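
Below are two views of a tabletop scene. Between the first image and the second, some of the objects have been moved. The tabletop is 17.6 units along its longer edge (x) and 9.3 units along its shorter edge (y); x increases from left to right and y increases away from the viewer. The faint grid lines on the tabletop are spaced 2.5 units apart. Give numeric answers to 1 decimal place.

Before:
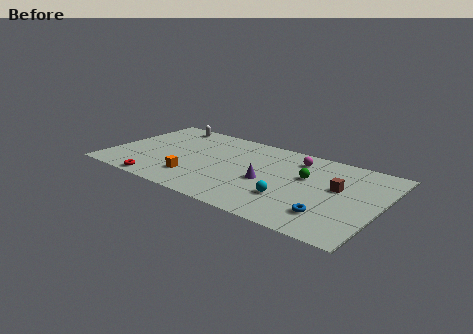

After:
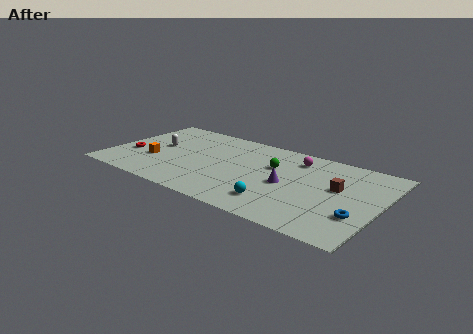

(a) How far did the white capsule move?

3.1

From (2.9, 8.2) to (2.9, 5.1), the white capsule covered √(0.0² + 3.1²) ≈ 3.1 units.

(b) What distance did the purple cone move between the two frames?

1.3

From (10.4, 4.0) to (11.7, 4.3), the purple cone covered √(1.3² + 0.3²) ≈ 1.3 units.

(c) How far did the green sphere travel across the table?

2.2

The green sphere was near (12.7, 5.7) before and (10.5, 6.0) after, so it travelled √(2.2² + 0.3²) ≈ 2.2 units.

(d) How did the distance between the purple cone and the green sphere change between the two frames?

-0.8

Before: roughly 2.9 units apart; after: 2.1. That's 0.8 units closer together.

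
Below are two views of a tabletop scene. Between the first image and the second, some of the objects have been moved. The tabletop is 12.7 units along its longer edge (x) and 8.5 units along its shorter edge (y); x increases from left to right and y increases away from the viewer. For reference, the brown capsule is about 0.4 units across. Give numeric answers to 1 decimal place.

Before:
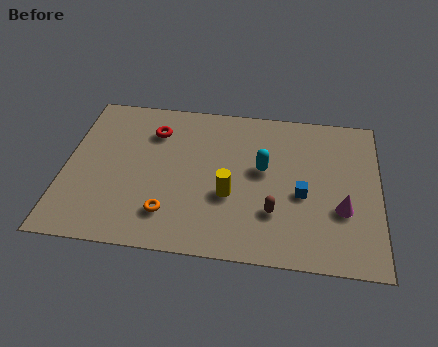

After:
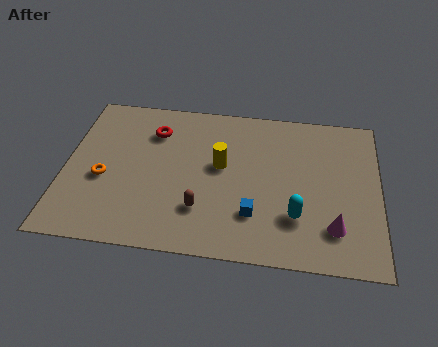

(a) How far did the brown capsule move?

2.9

The brown capsule moved from about (8.5, 2.5) to (5.6, 2.3), a distance of √(2.9² + 0.2²) ≈ 2.9.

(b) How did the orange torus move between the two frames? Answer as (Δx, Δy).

(-2.7, 1.6)

The orange torus was at about (4.3, 1.9) and moved to about (1.6, 3.5).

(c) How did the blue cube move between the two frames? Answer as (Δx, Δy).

(-1.9, -1.3)

The blue cube was at about (9.6, 3.6) and moved to about (7.7, 2.3).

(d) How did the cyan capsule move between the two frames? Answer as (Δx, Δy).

(1.4, -2.4)

The cyan capsule started near (8.0, 4.8) and ended near (9.4, 2.4).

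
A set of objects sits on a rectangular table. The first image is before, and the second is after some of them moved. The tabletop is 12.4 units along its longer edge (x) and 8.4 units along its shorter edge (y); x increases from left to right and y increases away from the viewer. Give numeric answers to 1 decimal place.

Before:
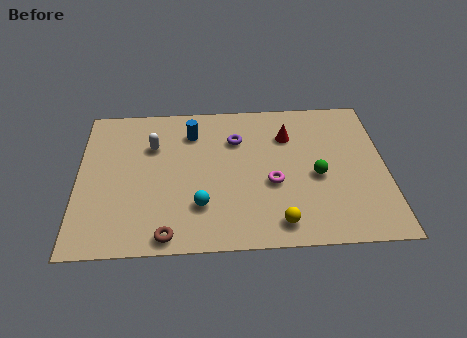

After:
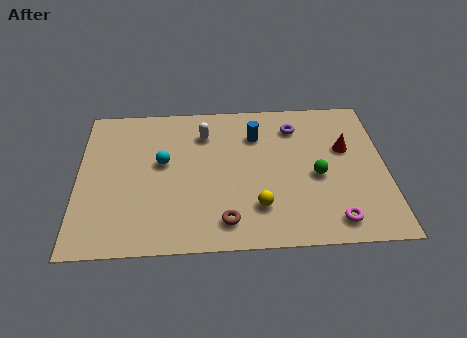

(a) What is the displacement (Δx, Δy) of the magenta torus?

(2.4, -2.2)

The magenta torus was at about (7.8, 3.4) and moved to about (10.2, 1.2).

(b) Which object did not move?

the green sphere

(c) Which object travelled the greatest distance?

the magenta torus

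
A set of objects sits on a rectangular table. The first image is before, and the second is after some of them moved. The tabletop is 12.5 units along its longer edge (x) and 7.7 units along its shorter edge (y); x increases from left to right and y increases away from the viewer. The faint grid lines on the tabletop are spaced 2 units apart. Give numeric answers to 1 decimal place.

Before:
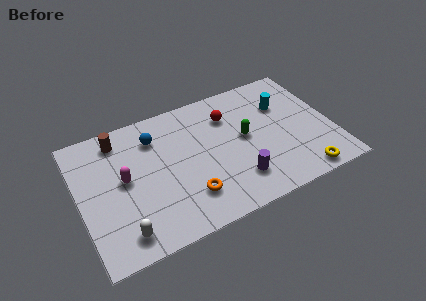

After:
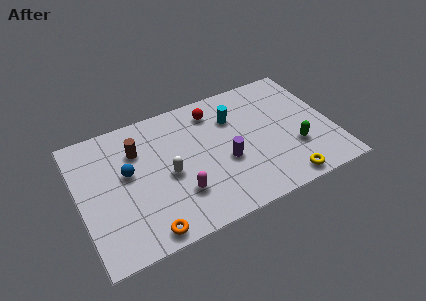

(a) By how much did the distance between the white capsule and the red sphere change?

-3.5

The distance was about 7.3 in the first image and 3.8 in the second, so they moved 3.5 units closer together.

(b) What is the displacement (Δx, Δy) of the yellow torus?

(-0.9, 0.0)

From the two frames, the yellow torus sits at roughly (10.6, 0.8) before and (9.7, 0.8) after.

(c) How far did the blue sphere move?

2.1

From (3.9, 5.9) to (2.4, 4.4), the blue sphere covered √(1.5² + 1.5²) ≈ 2.1 units.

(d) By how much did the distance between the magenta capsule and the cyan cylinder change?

-3.7

The distance was about 8.2 in the first image and 4.5 in the second, so they moved 3.7 units closer together.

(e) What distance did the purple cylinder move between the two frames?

1.4

From (7.5, 1.8) to (7.1, 3.1), the purple cylinder covered √(0.4² + 1.3²) ≈ 1.4 units.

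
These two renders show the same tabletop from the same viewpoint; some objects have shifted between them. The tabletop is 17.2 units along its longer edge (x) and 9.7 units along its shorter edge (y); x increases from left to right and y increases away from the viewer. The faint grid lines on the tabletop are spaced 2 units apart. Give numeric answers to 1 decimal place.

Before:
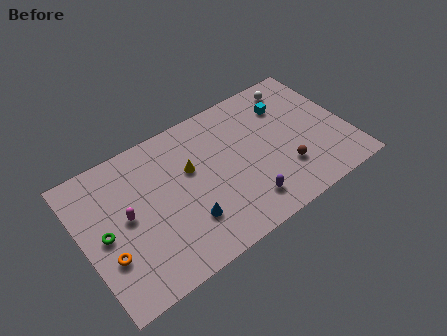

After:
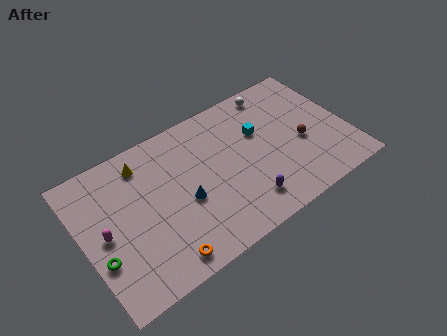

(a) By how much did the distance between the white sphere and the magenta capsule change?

+0.3

Before: roughly 12.2 units apart; after: 12.5. That's 0.3 units further apart.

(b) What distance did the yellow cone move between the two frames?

3.4

The yellow cone moved from about (7.1, 6.0) to (4.3, 8.0), a distance of √(2.8² + 2.0²) ≈ 3.4.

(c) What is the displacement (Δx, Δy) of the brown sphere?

(1.4, 1.3)

The brown sphere started near (12.8, 2.8) and ended near (14.2, 4.1).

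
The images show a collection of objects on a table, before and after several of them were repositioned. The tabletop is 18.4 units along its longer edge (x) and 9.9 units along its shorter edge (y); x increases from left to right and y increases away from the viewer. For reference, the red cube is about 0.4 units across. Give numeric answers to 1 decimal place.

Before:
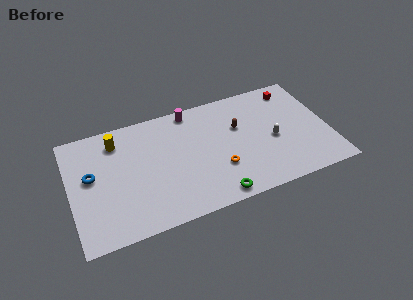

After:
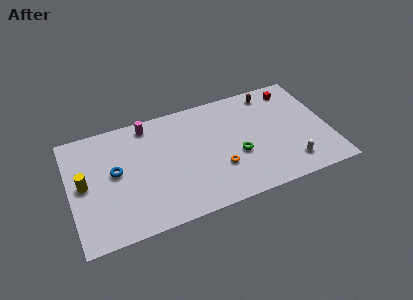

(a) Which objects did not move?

the orange torus and the red cube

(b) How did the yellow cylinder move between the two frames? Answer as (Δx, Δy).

(-2.5, -2.9)

From the two frames, the yellow cylinder sits at roughly (3.5, 8.0) before and (1.0, 5.1) after.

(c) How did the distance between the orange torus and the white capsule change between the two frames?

+1.0

The distance was about 4.2 in the first image and 5.2 in the second, so they moved 1.0 units further apart.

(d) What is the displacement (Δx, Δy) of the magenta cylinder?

(-3.1, -0.2)

The magenta cylinder started near (8.9, 8.9) and ended near (5.8, 8.7).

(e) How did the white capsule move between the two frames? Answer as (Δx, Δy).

(1.0, -2.5)

From the two frames, the white capsule sits at roughly (14.4, 4.4) before and (15.4, 1.9) after.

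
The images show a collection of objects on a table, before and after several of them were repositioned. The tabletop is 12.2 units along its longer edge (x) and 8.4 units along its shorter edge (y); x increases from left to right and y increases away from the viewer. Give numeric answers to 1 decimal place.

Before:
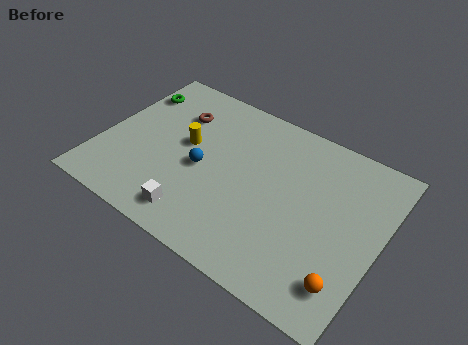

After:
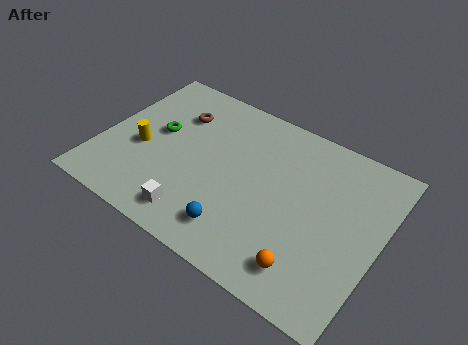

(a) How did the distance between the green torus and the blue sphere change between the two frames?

+0.7

They were about 4.5 units apart before and 5.2 after — 0.7 units further apart.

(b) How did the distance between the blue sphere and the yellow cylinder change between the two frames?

+3.8

Before: roughly 1.3 units apart; after: 5.1. That's 3.8 units further apart.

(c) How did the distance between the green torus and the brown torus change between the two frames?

-0.6

The distance was about 2.1 in the first image and 1.5 in the second, so they moved 0.6 units closer together.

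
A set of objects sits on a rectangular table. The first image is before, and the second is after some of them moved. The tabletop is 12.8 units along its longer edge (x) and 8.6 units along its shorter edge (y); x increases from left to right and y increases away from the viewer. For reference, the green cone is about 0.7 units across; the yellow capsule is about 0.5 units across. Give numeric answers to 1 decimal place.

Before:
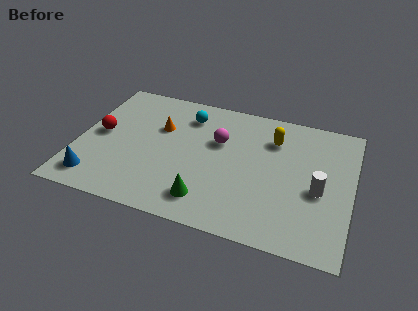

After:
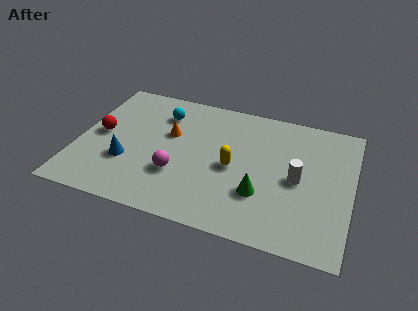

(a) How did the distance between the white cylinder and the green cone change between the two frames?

-3.3

Before: roughly 5.4 units apart; after: 2.1. That's 3.3 units closer together.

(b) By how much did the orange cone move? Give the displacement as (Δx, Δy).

(0.5, -0.3)

The orange cone started near (3.7, 5.6) and ended near (4.2, 5.3).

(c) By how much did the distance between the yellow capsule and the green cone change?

-3.6

They were about 5.5 units apart before and 1.9 after — 3.6 units closer together.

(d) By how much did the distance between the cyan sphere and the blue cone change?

-2.7

The distance was about 6.6 in the first image and 3.9 in the second, so they moved 2.7 units closer together.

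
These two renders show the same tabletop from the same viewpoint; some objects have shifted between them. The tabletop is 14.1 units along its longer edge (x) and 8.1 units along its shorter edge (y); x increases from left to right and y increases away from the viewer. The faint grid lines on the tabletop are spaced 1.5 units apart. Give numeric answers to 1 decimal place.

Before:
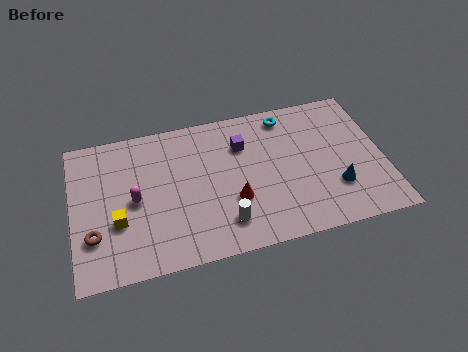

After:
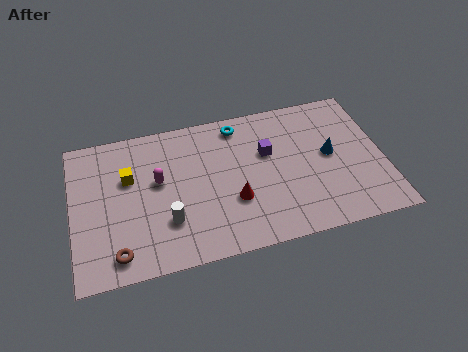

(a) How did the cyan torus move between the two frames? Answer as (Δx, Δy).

(-2.2, 0.0)

The cyan torus started near (9.9, 7.0) and ended near (7.7, 7.0).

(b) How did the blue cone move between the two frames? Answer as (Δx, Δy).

(-0.1, 1.9)

The blue cone started near (11.8, 2.4) and ended near (11.7, 4.3).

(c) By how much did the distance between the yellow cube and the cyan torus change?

-3.5

Before: roughly 8.9 units apart; after: 5.4. That's 3.5 units closer together.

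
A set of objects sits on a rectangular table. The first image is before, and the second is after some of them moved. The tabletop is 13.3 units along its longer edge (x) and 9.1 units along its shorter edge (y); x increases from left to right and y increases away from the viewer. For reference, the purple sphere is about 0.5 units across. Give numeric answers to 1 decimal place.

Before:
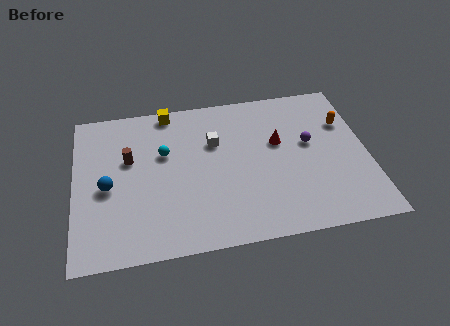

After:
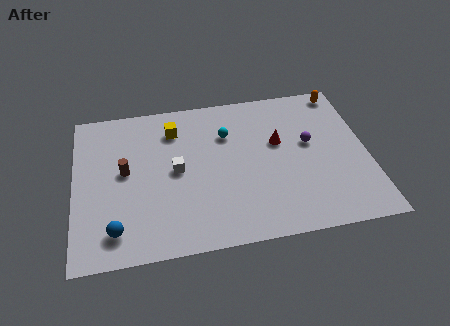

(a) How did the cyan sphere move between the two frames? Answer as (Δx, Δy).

(2.9, 0.7)

From the two frames, the cyan sphere sits at roughly (4.1, 5.7) before and (7.0, 6.4) after.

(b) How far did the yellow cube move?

1.2

The yellow cube moved from about (4.4, 8.3) to (4.6, 7.1), a distance of √(0.2² + 1.2²) ≈ 1.2.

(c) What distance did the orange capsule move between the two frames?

2.0

From (12.4, 6.2) to (12.4, 8.2), the orange capsule covered √(0.0² + 2.0²) ≈ 2.0 units.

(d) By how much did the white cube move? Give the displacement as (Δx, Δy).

(-1.8, -1.4)

The white cube was at about (6.4, 6.0) and moved to about (4.6, 4.6).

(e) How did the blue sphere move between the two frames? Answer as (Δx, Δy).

(0.3, -2.5)

The blue sphere was at about (1.5, 4.1) and moved to about (1.8, 1.6).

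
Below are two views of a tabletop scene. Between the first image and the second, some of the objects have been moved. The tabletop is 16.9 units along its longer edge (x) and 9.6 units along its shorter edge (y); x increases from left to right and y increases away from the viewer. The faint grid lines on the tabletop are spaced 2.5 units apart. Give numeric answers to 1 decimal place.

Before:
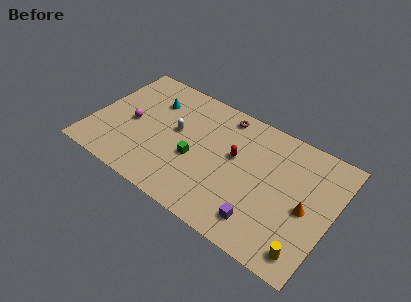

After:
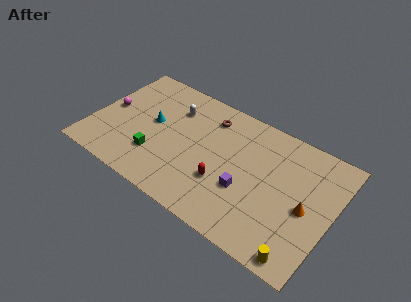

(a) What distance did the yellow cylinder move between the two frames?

0.6

The yellow cylinder was near (15.7, 1.4) before and (15.4, 0.9) after, so it travelled √(0.3² + 0.5²) ≈ 0.6 units.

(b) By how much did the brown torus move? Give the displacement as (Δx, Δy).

(-0.9, -0.7)

From the two frames, the brown torus sits at roughly (8.7, 8.4) before and (7.8, 7.7) after.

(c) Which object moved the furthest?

the green cube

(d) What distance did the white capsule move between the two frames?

1.8

The white capsule moved from about (5.8, 5.4) to (5.3, 7.1), a distance of √(0.5² + 1.7²) ≈ 1.8.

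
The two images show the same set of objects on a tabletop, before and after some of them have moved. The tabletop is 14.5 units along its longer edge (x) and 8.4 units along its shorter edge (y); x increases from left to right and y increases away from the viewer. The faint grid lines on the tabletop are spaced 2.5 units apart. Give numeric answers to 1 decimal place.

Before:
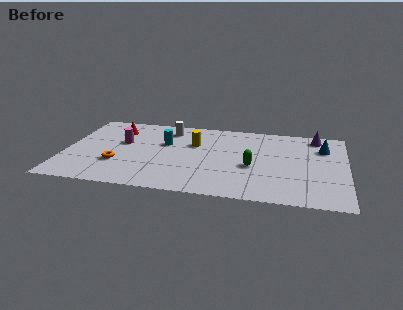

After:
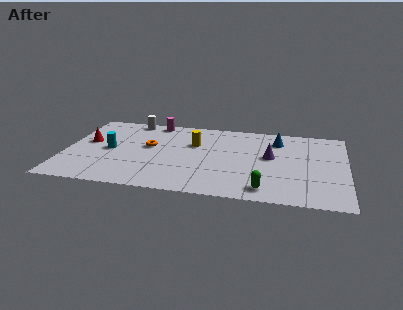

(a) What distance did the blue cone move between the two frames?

2.5

The blue cone moved from about (13.3, 6.1) to (10.9, 6.6), a distance of √(2.4² + 0.5²) ≈ 2.5.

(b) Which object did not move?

the yellow cylinder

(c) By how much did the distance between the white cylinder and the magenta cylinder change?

-1.8

The distance was about 3.0 in the first image and 1.2 in the second, so they moved 1.8 units closer together.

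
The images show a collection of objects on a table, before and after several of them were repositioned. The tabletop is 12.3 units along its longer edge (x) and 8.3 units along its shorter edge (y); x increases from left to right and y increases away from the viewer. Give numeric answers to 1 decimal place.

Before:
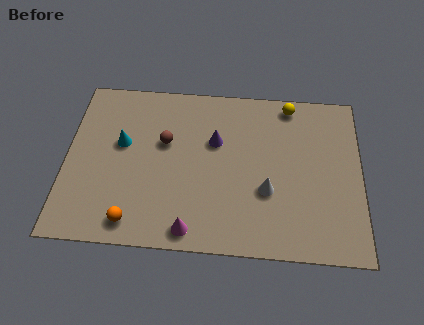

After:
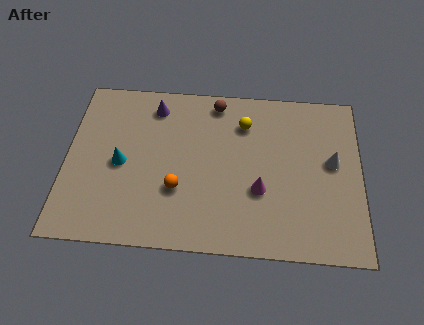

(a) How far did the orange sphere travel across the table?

2.5

The orange sphere was near (2.9, 1.1) before and (4.7, 2.8) after, so it travelled √(1.8² + 1.7²) ≈ 2.5 units.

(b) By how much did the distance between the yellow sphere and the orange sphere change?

-4.6

They were about 9.0 units apart before and 4.4 after — 4.6 units closer together.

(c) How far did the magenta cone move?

3.5

The magenta cone moved from about (5.3, 0.9) to (8.1, 3.0), a distance of √(2.8² + 2.1²) ≈ 3.5.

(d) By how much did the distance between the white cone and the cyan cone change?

+2.4

The distance was about 6.4 in the first image and 8.8 in the second, so they moved 2.4 units further apart.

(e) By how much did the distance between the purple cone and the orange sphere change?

-1.1

The distance was about 5.3 in the first image and 4.2 in the second, so they moved 1.1 units closer together.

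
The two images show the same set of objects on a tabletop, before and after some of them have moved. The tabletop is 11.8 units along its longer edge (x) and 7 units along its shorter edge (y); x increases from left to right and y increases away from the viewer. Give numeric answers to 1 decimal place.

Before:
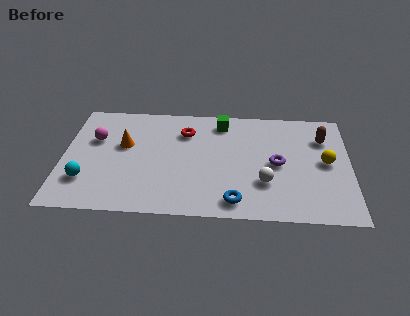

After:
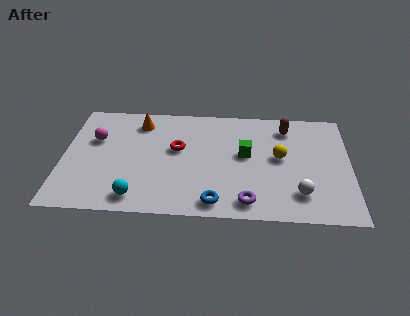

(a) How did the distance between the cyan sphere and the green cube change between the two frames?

-1.5

The distance was about 6.8 in the first image and 5.3 in the second, so they moved 1.5 units closer together.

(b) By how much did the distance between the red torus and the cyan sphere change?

-1.7

Before: roughly 5.2 units apart; after: 3.5. That's 1.7 units closer together.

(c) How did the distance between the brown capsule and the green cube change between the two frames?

-1.8

The distance was about 4.3 in the first image and 2.5 in the second, so they moved 1.8 units closer together.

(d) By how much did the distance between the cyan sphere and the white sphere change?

-0.7

The distance was about 7.3 in the first image and 6.6 in the second, so they moved 0.7 units closer together.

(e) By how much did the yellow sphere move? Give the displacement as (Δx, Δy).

(-1.9, 0.2)

The yellow sphere was at about (10.8, 3.6) and moved to about (8.9, 3.8).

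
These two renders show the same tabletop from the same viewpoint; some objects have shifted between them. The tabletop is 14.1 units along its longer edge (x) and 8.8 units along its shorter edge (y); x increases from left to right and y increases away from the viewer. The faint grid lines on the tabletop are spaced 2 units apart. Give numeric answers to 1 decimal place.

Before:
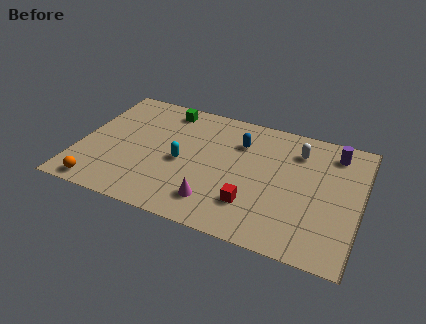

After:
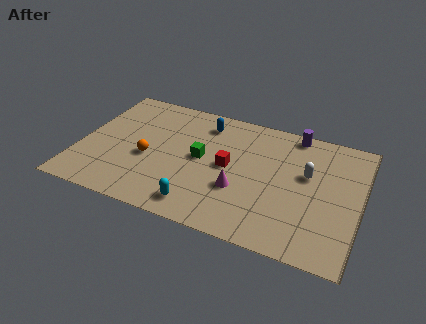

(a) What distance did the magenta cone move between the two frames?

1.7

From (7.1, 1.8) to (8.2, 3.1), the magenta cone covered √(1.1² + 1.3²) ≈ 1.7 units.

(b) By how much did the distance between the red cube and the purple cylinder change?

-1.6

They were about 6.2 units apart before and 4.6 after — 1.6 units closer together.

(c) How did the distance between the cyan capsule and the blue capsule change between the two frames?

+2.3

Before: roughly 3.6 units apart; after: 5.9. That's 2.3 units further apart.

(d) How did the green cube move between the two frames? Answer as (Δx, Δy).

(2.1, -3.0)

The green cube was at about (4.0, 7.6) and moved to about (6.1, 4.6).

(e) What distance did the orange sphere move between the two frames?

3.5

The orange sphere was near (1.4, 0.9) before and (3.5, 3.7) after, so it travelled √(2.1² + 2.8²) ≈ 3.5 units.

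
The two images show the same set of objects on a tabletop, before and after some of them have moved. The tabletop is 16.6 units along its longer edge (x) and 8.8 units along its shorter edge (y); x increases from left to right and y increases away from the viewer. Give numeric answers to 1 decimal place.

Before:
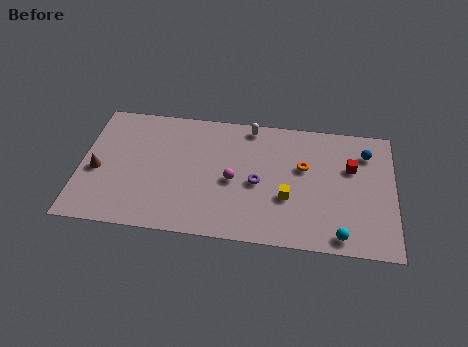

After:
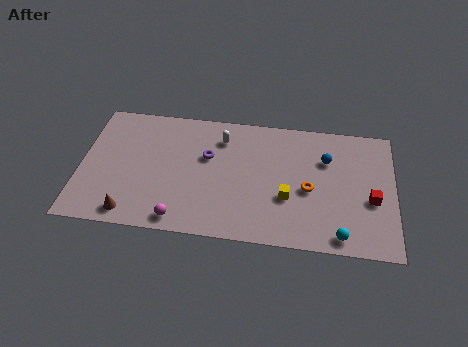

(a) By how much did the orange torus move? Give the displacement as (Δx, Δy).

(0.3, -1.5)

From the two frames, the orange torus sits at roughly (11.8, 5.4) before and (12.1, 3.9) after.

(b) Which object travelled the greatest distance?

the magenta sphere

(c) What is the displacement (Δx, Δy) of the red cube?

(1.1, -2.1)

The red cube was at about (14.3, 5.7) and moved to about (15.4, 3.6).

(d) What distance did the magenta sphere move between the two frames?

4.0

The magenta sphere moved from about (8.1, 4.0) to (5.4, 1.0), a distance of √(2.7² + 3.0²) ≈ 4.0.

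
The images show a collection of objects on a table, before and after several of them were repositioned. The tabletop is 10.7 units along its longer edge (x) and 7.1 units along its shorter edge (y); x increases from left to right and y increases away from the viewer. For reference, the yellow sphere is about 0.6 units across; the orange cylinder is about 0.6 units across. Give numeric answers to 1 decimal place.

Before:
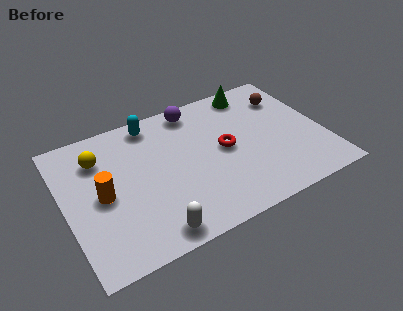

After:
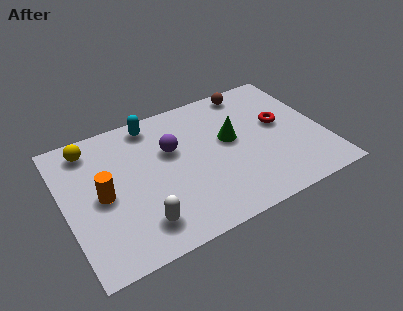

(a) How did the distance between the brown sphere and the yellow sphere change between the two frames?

-1.1

They were about 7.9 units apart before and 6.8 after — 1.1 units closer together.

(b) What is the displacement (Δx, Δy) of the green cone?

(-1.3, -2.2)

From the two frames, the green cone sits at roughly (8.2, 6.2) before and (6.9, 4.0) after.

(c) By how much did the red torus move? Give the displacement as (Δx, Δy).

(2.4, 0.4)

The red torus was at about (6.6, 3.6) and moved to about (9.0, 4.0).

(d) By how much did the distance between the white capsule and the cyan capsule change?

-0.5

The distance was about 5.4 in the first image and 4.9 in the second, so they moved 0.5 units closer together.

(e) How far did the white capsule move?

0.7

The white capsule was near (3.2, 0.8) before and (2.8, 1.4) after, so it travelled √(0.4² + 0.6²) ≈ 0.7 units.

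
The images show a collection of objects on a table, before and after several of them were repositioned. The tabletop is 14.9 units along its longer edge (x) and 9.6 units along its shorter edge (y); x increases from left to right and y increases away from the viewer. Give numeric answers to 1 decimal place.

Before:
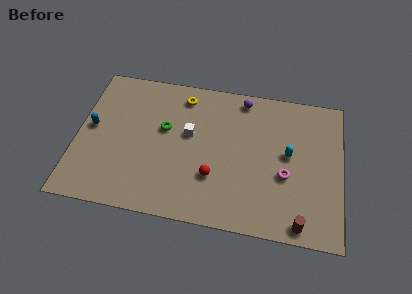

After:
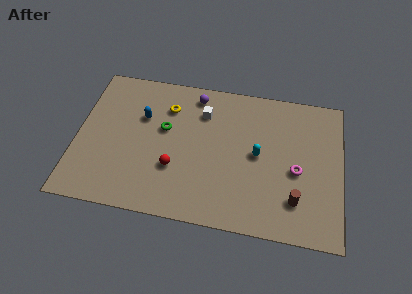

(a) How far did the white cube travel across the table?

1.7

From (6.3, 5.6) to (7.0, 7.2), the white cube covered √(0.7² + 1.6²) ≈ 1.7 units.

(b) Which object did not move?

the green torus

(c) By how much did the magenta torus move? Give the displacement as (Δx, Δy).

(0.6, 0.4)

From the two frames, the magenta torus sits at roughly (11.8, 3.8) before and (12.4, 4.2) after.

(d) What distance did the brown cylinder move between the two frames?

1.4

From (12.7, 0.9) to (12.4, 2.3), the brown cylinder covered √(0.3² + 1.4²) ≈ 1.4 units.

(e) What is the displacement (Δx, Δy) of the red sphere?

(-2.2, 0.2)

From the two frames, the red sphere sits at roughly (7.8, 3.0) before and (5.6, 3.2) after.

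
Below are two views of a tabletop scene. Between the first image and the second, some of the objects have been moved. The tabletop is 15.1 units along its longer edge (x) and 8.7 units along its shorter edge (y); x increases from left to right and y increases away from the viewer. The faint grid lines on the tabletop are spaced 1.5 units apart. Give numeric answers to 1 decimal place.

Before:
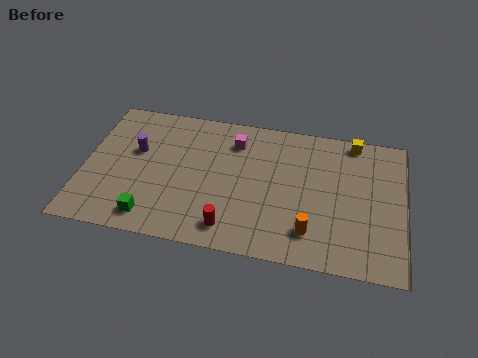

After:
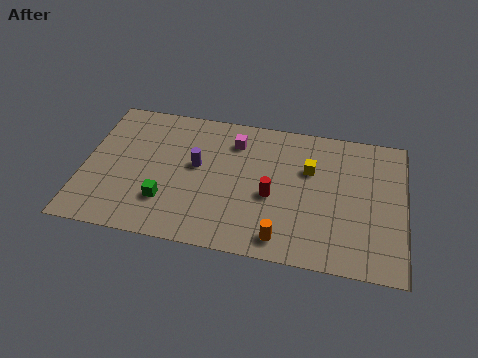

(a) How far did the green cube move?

1.3

From (3.4, 1.3) to (4.0, 2.4), the green cube covered √(0.6² + 1.1²) ≈ 1.3 units.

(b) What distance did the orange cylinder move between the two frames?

1.5

From (10.8, 1.9) to (9.5, 1.2), the orange cylinder covered √(1.3² + 0.7²) ≈ 1.5 units.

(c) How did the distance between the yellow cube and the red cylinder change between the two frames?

-5.9

They were about 8.5 units apart before and 2.6 after — 5.9 units closer together.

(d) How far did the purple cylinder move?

2.9

The purple cylinder was near (2.4, 5.3) before and (5.3, 4.9) after, so it travelled √(2.9² + 0.4²) ≈ 2.9 units.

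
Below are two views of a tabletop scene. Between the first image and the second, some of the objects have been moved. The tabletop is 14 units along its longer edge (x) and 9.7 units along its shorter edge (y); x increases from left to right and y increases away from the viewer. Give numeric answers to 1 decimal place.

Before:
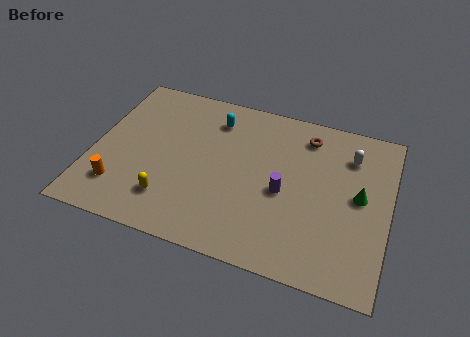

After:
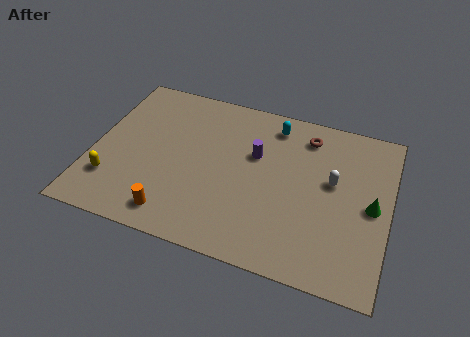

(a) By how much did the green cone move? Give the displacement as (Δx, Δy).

(0.6, -0.4)

The green cone was at about (12.6, 5.1) and moved to about (13.2, 4.7).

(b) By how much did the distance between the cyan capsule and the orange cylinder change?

+1.1

The distance was about 6.8 in the first image and 7.9 in the second, so they moved 1.1 units further apart.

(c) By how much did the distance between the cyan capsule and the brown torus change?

-2.8

The distance was about 4.4 in the first image and 1.6 in the second, so they moved 2.8 units closer together.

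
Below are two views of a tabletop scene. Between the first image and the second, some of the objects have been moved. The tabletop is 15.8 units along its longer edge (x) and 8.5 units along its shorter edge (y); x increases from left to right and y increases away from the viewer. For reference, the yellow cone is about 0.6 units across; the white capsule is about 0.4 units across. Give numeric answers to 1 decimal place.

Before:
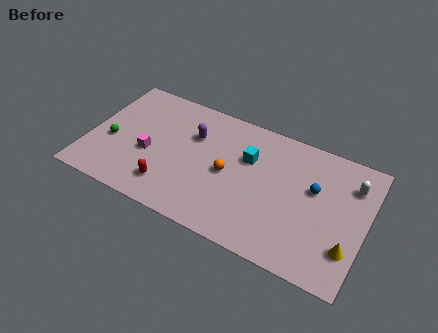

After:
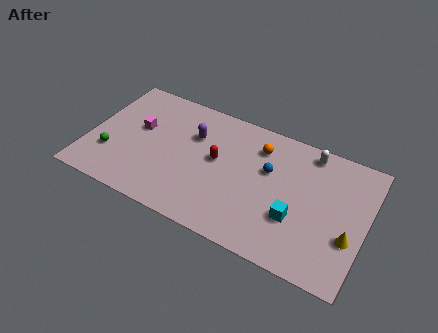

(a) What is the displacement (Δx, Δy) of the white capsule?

(-2.5, 1.1)

The white capsule started near (14.8, 6.4) and ended near (12.3, 7.5).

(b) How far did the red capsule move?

3.8

From (4.9, 1.8) to (7.3, 4.7), the red capsule covered √(2.4² + 2.9²) ≈ 3.8 units.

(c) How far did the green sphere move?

0.9

The green sphere was near (1.3, 3.5) before and (1.4, 2.6) after, so it travelled √(0.1² + 0.9²) ≈ 0.9 units.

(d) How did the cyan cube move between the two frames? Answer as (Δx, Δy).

(3.0, -2.7)

The cyan cube was at about (9.0, 5.6) and moved to about (12.0, 2.9).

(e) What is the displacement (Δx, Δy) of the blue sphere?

(-2.6, 0.1)

From the two frames, the blue sphere sits at roughly (12.8, 5.2) before and (10.2, 5.3) after.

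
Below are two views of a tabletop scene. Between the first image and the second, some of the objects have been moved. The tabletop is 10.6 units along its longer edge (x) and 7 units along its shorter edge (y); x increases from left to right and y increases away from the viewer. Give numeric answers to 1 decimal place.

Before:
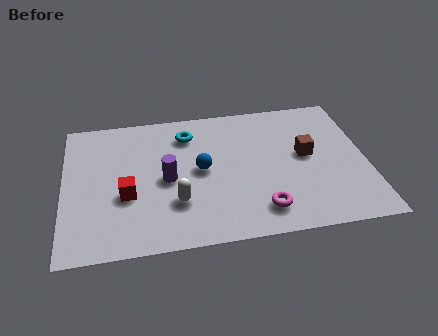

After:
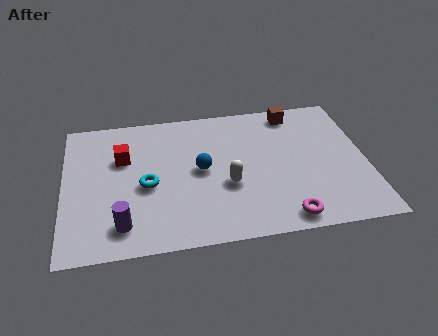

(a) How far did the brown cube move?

2.3

The brown cube moved from about (8.5, 3.8) to (8.2, 6.1), a distance of √(0.3² + 2.3²) ≈ 2.3.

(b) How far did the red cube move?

1.9

From (2.2, 2.7) to (2.1, 4.6), the red cube covered √(0.1² + 1.9²) ≈ 1.9 units.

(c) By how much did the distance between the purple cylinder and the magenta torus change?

+1.8

Before: roughly 3.8 units apart; after: 5.6. That's 1.8 units further apart.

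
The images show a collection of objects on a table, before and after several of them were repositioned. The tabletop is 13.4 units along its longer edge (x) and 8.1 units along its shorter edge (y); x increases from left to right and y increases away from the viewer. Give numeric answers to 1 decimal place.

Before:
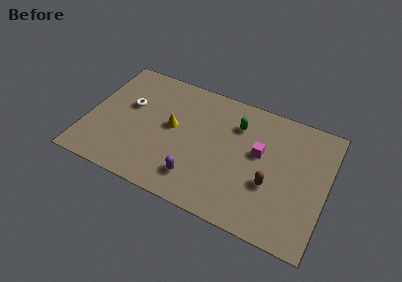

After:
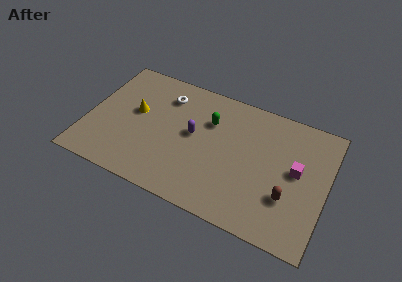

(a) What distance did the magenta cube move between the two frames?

2.1

From (9.6, 4.7) to (11.7, 4.4), the magenta cube covered √(2.1² + 0.3²) ≈ 2.1 units.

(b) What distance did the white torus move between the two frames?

2.4

From (2.2, 4.9) to (4.1, 6.3), the white torus covered √(1.9² + 1.4²) ≈ 2.4 units.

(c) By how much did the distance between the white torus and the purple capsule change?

-2.7

The distance was about 5.3 in the first image and 2.6 in the second, so they moved 2.7 units closer together.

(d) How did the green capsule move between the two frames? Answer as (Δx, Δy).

(-1.5, -0.4)

From the two frames, the green capsule sits at roughly (8.2, 6.0) before and (6.7, 5.6) after.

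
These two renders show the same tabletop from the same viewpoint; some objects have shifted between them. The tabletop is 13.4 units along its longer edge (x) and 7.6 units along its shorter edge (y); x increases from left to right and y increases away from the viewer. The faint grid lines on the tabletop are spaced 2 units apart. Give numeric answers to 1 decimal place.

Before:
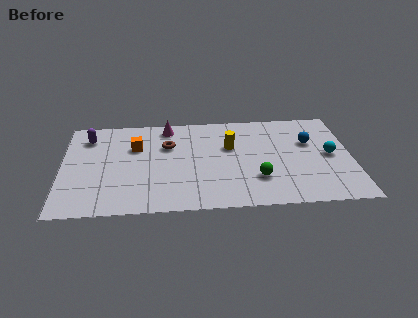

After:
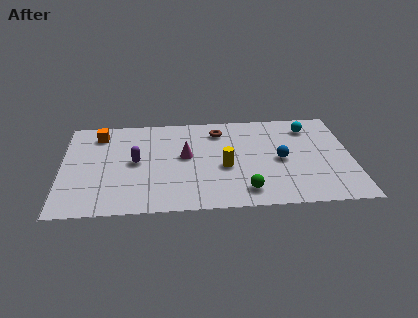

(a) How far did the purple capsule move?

3.0

The purple capsule was near (1.2, 6.0) before and (3.4, 3.9) after, so it travelled √(2.2² + 2.1²) ≈ 3.0 units.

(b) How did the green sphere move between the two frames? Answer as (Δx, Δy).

(-0.6, -0.9)

The green sphere was at about (9.0, 2.2) and moved to about (8.4, 1.3).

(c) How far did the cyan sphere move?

2.5

The cyan sphere was near (12.4, 3.8) before and (11.5, 6.1) after, so it travelled √(0.9² + 2.3²) ≈ 2.5 units.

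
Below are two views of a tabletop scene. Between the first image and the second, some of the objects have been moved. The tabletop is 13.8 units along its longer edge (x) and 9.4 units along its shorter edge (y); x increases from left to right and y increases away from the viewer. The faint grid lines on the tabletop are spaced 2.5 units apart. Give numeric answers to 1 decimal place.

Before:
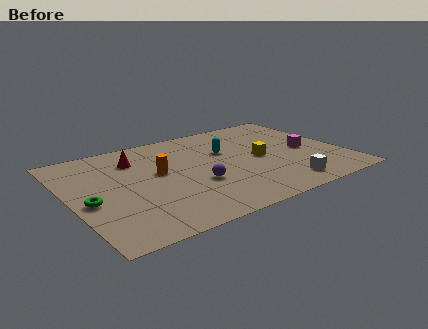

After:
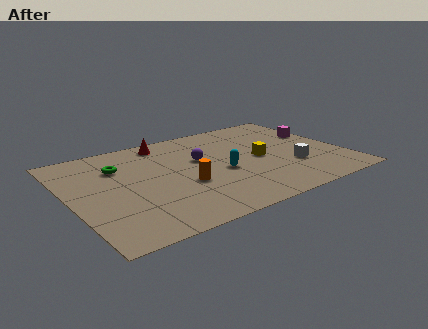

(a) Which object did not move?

the yellow cube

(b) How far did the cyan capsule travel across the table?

2.1

The cyan capsule moved from about (8.1, 6.0) to (7.5, 4.0), a distance of √(0.6² + 2.0²) ≈ 2.1.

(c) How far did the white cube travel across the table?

1.8

The white cube was near (10.2, 1.4) before and (11.0, 3.0) after, so it travelled √(0.8² + 1.6²) ≈ 1.8 units.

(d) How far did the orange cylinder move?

2.0

The orange cylinder was near (4.5, 5.3) before and (5.5, 3.6) after, so it travelled √(1.0² + 1.7²) ≈ 2.0 units.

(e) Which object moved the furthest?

the green torus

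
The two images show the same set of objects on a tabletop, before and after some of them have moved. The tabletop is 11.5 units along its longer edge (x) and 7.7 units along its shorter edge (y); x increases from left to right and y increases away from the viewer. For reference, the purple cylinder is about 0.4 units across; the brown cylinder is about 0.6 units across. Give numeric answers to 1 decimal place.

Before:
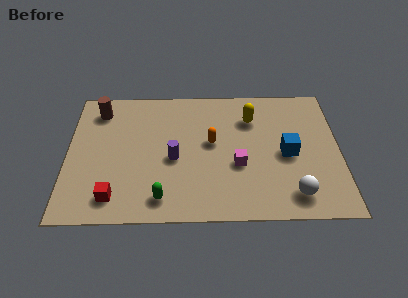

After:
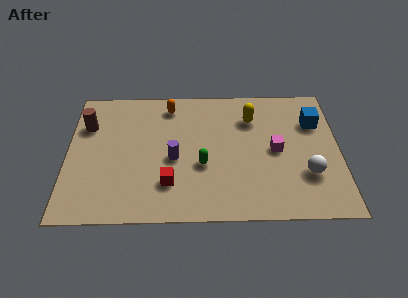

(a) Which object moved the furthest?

the orange capsule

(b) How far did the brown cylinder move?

1.0

From (1.3, 6.3) to (0.8, 5.4), the brown cylinder covered √(0.5² + 0.9²) ≈ 1.0 units.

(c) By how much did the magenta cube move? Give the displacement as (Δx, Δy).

(1.6, 0.8)

The magenta cube started near (7.2, 3.0) and ended near (8.8, 3.8).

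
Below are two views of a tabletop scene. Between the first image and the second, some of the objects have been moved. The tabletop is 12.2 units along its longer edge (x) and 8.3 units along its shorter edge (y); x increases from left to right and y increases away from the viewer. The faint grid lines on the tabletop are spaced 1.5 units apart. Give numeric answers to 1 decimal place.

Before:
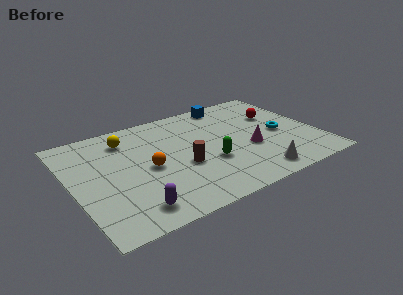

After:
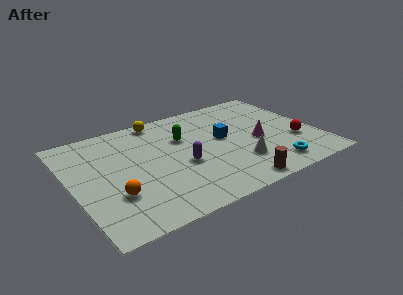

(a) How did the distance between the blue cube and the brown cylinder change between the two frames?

-1.3

The distance was about 5.1 in the first image and 3.8 in the second, so they moved 1.3 units closer together.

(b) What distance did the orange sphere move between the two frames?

2.3

From (3.7, 3.9) to (1.8, 2.6), the orange sphere covered √(1.9² + 1.3²) ≈ 2.3 units.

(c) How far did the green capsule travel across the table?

2.7

The green capsule moved from about (6.6, 3.0) to (5.7, 5.5), a distance of √(0.9² + 2.5²) ≈ 2.7.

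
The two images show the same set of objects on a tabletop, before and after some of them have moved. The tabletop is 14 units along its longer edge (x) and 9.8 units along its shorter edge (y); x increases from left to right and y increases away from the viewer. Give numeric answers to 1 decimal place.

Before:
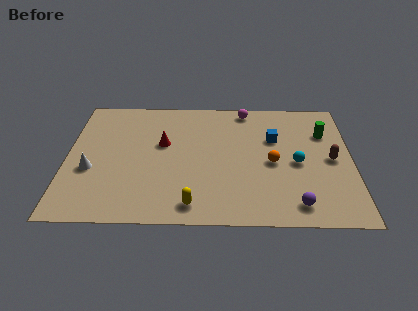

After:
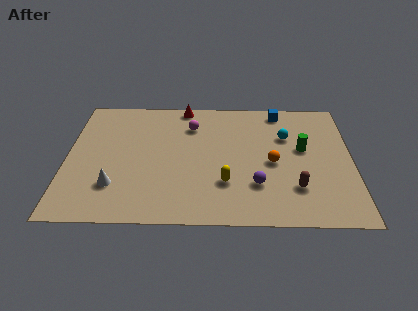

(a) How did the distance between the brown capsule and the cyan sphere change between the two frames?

+2.3

The distance was about 1.7 in the first image and 4.0 in the second, so they moved 2.3 units further apart.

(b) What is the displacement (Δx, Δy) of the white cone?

(1.2, -1.2)

From the two frames, the white cone sits at roughly (1.2, 3.8) before and (2.4, 2.6) after.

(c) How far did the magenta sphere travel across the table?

3.0

The magenta sphere was near (8.8, 8.8) before and (6.1, 7.4) after, so it travelled √(2.7² + 1.4²) ≈ 3.0 units.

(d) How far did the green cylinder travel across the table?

1.7

The green cylinder moved from about (12.7, 6.9) to (11.6, 5.6), a distance of √(1.1² + 1.3²) ≈ 1.7.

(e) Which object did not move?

the orange sphere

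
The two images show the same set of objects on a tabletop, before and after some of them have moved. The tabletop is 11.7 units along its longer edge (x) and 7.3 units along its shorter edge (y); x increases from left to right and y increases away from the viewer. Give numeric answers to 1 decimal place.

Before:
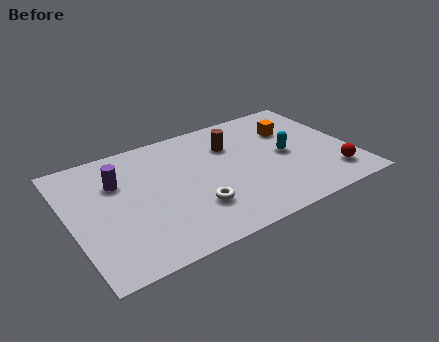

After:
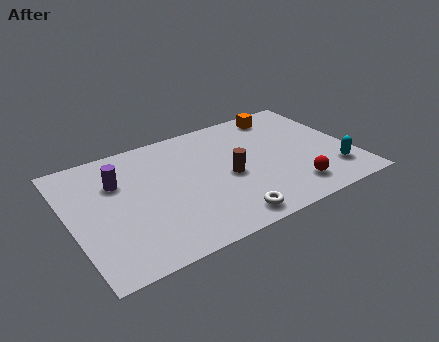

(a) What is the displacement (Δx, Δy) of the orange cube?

(-0.2, 1.2)

The orange cube started near (9.5, 5.1) and ended near (9.3, 6.3).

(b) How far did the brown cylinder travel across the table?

1.9

The brown cylinder was near (6.9, 5.2) before and (6.5, 3.3) after, so it travelled √(0.4² + 1.9²) ≈ 1.9 units.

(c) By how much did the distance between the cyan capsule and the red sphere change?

-0.8

They were about 2.6 units apart before and 1.8 after — 0.8 units closer together.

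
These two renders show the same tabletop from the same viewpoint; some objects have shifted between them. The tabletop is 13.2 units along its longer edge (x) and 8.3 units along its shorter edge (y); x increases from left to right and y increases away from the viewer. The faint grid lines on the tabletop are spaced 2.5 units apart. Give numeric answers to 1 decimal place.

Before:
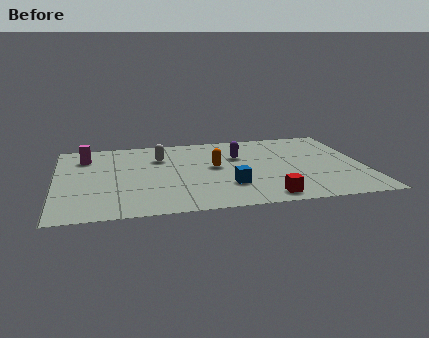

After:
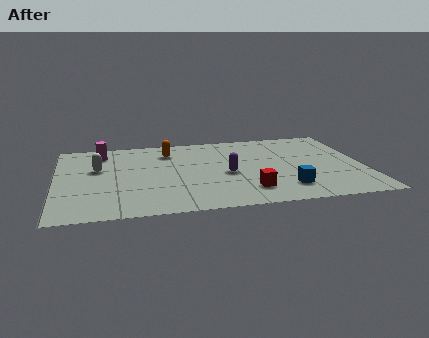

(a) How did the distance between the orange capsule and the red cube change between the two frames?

+1.7

The distance was about 4.0 in the first image and 5.7 in the second, so they moved 1.7 units further apart.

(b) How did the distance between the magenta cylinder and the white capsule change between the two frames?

-1.5

They were about 3.2 units apart before and 1.7 after — 1.5 units closer together.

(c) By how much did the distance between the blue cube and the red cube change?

-0.5

They were about 2.1 units apart before and 1.6 after — 0.5 units closer together.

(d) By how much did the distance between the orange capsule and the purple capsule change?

+2.2

They were about 1.5 units apart before and 3.7 after — 2.2 units further apart.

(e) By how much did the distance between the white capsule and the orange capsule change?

+0.7

The distance was about 2.7 in the first image and 3.4 in the second, so they moved 0.7 units further apart.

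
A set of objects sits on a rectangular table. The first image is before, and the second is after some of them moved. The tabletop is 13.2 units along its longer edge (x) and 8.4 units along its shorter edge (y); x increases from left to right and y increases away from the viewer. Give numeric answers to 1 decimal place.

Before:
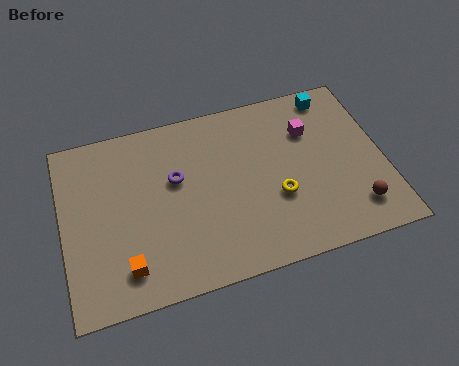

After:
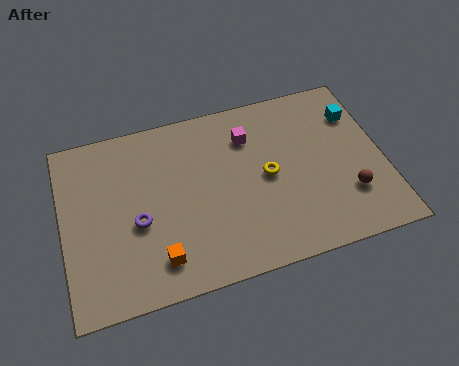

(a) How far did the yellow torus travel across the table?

1.1

The yellow torus was near (8.7, 3.1) before and (8.4, 4.2) after, so it travelled √(0.3² + 1.1²) ≈ 1.1 units.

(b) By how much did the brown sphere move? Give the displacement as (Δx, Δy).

(-0.2, 0.7)

The brown sphere was at about (11.8, 1.7) and moved to about (11.6, 2.4).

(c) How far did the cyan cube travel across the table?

1.5

The cyan cube was near (11.4, 7.4) before and (12.3, 6.2) after, so it travelled √(0.9² + 1.2²) ≈ 1.5 units.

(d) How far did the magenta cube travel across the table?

2.5

The magenta cube moved from about (10.3, 5.9) to (7.8, 6.3), a distance of √(2.5² + 0.4²) ≈ 2.5.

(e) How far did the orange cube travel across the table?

1.3

The orange cube moved from about (2.4, 1.6) to (3.7, 1.6), a distance of √(1.3² + 0.0²) ≈ 1.3.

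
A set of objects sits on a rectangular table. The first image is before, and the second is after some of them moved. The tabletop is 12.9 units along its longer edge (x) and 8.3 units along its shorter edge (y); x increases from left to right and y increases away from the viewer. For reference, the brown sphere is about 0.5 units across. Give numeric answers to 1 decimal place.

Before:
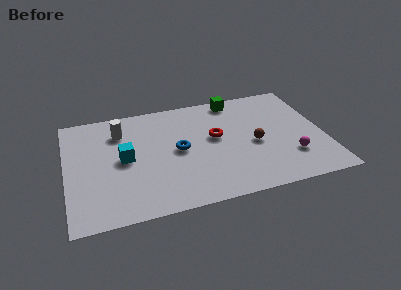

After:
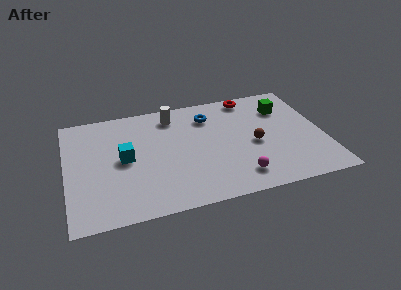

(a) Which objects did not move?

the brown sphere and the cyan cube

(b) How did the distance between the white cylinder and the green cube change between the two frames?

-0.3

The distance was about 6.0 in the first image and 5.7 in the second, so they moved 0.3 units closer together.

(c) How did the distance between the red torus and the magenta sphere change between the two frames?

+1.7

Before: roughly 4.3 units apart; after: 6.0. That's 1.7 units further apart.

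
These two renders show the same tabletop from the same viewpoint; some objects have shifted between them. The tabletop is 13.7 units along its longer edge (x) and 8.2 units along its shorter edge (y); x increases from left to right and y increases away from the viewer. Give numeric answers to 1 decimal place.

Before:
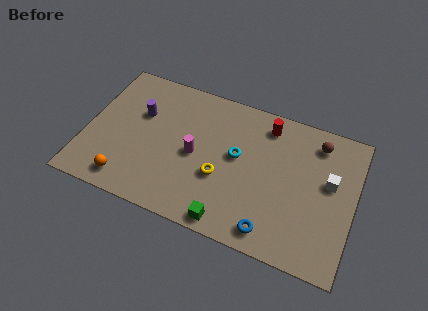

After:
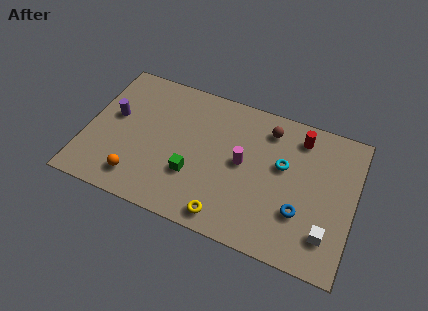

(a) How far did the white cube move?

2.9

The white cube was near (12.4, 4.8) before and (12.5, 1.9) after, so it travelled √(0.1² + 2.9²) ≈ 2.9 units.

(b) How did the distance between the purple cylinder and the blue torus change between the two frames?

+1.7

They were about 8.3 units apart before and 10.0 after — 1.7 units further apart.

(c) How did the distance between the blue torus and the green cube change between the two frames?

+3.4

Before: roughly 2.1 units apart; after: 5.5. That's 3.4 units further apart.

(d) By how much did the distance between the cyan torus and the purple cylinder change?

+3.6

Before: roughly 5.1 units apart; after: 8.7. That's 3.6 units further apart.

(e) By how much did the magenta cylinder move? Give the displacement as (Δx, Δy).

(2.4, 0.4)

The magenta cylinder started near (5.6, 3.9) and ended near (8.0, 4.3).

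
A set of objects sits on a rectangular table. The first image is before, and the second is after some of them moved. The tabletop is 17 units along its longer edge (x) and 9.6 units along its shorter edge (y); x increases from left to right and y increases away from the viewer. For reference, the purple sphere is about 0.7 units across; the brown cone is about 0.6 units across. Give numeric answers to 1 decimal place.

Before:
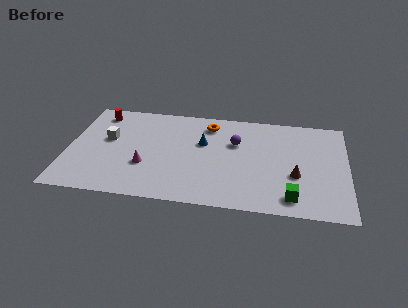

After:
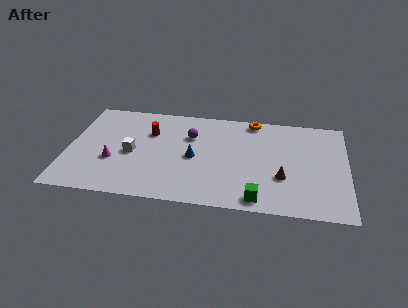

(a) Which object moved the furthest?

the red cylinder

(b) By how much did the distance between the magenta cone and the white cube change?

-1.9

The distance was about 3.3 in the first image and 1.4 in the second, so they moved 1.9 units closer together.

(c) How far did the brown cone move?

0.9

The brown cone was near (13.9, 3.6) before and (13.1, 3.3) after, so it travelled √(0.8² + 0.3²) ≈ 0.9 units.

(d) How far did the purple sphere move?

2.8

The purple sphere was near (10.2, 6.3) before and (7.4, 6.6) after, so it travelled √(2.8² + 0.3²) ≈ 2.8 units.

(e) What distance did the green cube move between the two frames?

2.0

From (13.7, 1.5) to (11.7, 1.1), the green cube covered √(2.0² + 0.4²) ≈ 2.0 units.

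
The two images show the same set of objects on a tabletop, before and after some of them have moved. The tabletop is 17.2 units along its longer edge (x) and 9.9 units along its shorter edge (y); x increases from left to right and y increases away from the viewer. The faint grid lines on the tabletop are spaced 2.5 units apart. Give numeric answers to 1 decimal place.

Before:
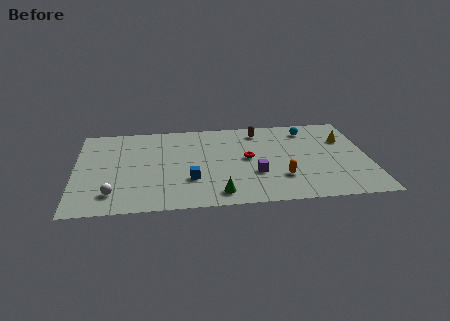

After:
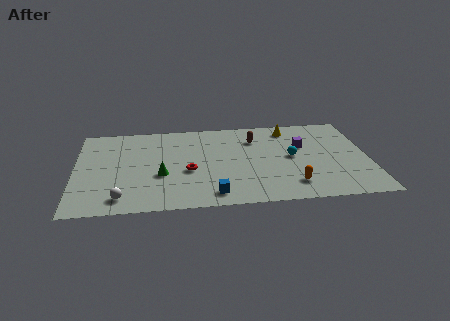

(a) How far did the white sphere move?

0.7

The white sphere was near (2.2, 2.0) before and (2.7, 1.5) after, so it travelled √(0.5² + 0.5²) ≈ 0.7 units.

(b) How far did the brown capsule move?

0.9

From (10.9, 8.3) to (10.6, 7.4), the brown capsule covered √(0.3² + 0.9²) ≈ 0.9 units.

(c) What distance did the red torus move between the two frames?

3.7

From (10.1, 5.2) to (6.6, 4.1), the red torus covered √(3.5² + 1.1²) ≈ 3.7 units.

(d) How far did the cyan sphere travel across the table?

3.3

The cyan sphere moved from about (13.8, 8.2) to (12.7, 5.1), a distance of √(1.1² + 3.1²) ≈ 3.3.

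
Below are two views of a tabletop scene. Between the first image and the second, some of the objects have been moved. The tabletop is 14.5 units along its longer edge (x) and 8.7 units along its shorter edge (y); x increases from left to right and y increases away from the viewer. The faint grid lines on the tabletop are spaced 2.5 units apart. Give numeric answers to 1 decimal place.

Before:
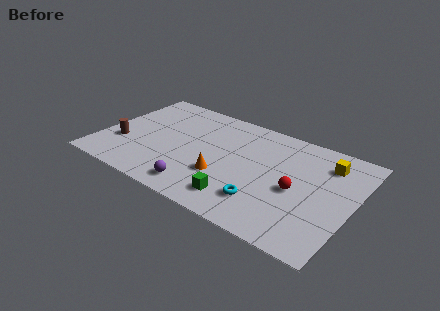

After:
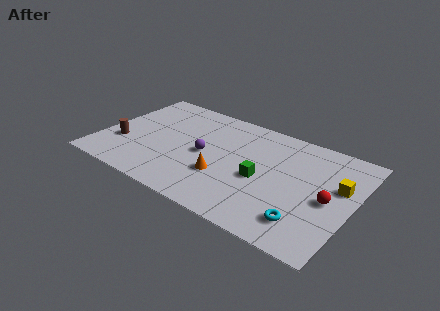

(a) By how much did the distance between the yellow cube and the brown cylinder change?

+0.5

Before: roughly 12.0 units apart; after: 12.5. That's 0.5 units further apart.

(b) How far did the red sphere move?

1.8

The red sphere moved from about (11.4, 3.9) to (13.2, 4.0), a distance of √(1.8² + 0.1²) ≈ 1.8.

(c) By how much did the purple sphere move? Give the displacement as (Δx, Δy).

(-0.2, 2.9)

The purple sphere was at about (6.2, 1.3) and moved to about (6.0, 4.2).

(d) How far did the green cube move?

2.4

The green cube was near (8.5, 1.6) before and (9.4, 3.8) after, so it travelled √(0.9² + 2.2²) ≈ 2.4 units.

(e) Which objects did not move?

the brown cylinder and the orange cone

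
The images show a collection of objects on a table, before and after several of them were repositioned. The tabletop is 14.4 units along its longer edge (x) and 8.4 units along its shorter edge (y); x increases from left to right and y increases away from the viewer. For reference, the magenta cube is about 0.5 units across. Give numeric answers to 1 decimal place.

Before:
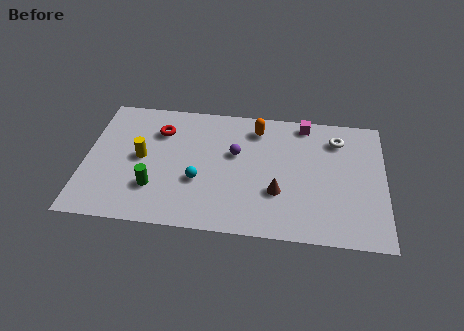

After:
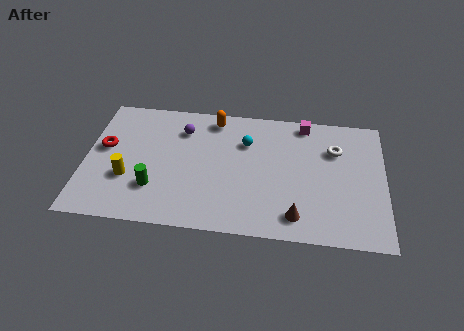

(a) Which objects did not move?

the green cylinder and the magenta cube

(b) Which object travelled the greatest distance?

the cyan sphere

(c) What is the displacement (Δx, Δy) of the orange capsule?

(-2.1, 0.4)

The orange capsule was at about (8.2, 6.9) and moved to about (6.1, 7.3).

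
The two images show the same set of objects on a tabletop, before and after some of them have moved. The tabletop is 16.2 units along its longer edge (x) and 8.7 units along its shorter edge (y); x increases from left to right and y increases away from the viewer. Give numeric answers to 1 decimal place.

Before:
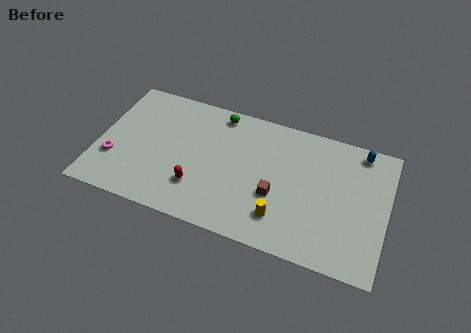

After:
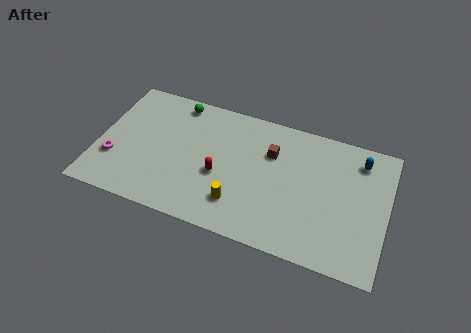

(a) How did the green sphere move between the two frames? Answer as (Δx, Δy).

(-2.4, 0.0)

The green sphere was at about (6.5, 7.7) and moved to about (4.1, 7.7).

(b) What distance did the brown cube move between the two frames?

2.7

The brown cube was near (10.1, 3.3) before and (9.6, 6.0) after, so it travelled √(0.5² + 2.7²) ≈ 2.7 units.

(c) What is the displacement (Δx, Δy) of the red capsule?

(1.1, 1.2)

From the two frames, the red capsule sits at roughly (5.8, 2.4) before and (6.9, 3.6) after.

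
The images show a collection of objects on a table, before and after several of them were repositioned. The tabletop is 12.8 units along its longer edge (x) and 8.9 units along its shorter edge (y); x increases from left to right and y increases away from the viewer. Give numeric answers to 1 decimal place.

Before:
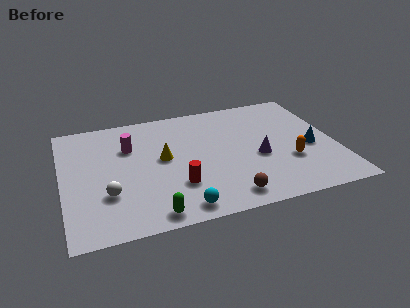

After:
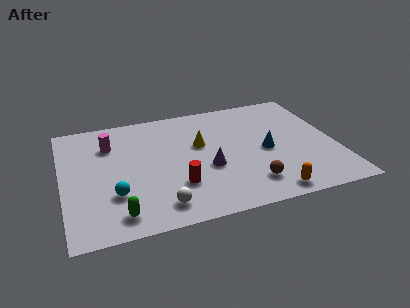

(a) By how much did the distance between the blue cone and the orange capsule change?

+1.8

The distance was about 1.4 in the first image and 3.2 in the second, so they moved 1.8 units further apart.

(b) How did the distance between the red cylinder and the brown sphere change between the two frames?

+0.8

Before: roughly 2.6 units apart; after: 3.4. That's 0.8 units further apart.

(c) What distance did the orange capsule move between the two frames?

2.4

The orange capsule moved from about (10.5, 3.0) to (9.3, 0.9), a distance of √(1.2² + 2.1²) ≈ 2.4.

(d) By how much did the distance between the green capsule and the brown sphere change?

+2.6

Before: roughly 3.5 units apart; after: 6.1. That's 2.6 units further apart.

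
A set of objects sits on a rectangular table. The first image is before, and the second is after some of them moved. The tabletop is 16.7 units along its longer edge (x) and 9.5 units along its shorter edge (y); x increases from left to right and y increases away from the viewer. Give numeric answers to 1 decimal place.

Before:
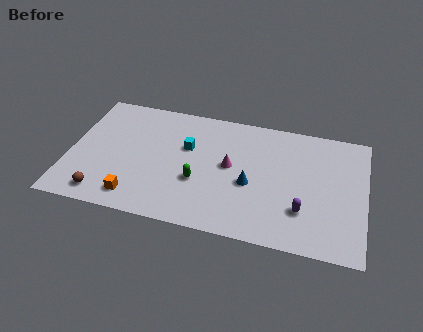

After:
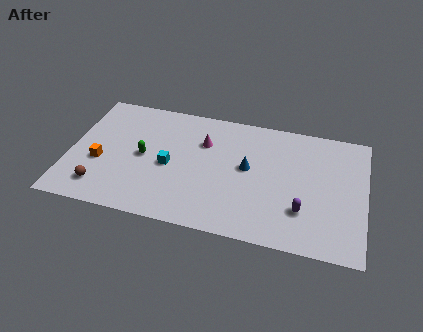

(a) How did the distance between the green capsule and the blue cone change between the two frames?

+3.0

They were about 2.9 units apart before and 5.9 after — 3.0 units further apart.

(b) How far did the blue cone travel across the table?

1.2

From (10.3, 4.0) to (10.1, 5.2), the blue cone covered √(0.2² + 1.2²) ≈ 1.2 units.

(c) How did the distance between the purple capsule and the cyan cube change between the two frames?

+0.3

The distance was about 7.5 in the first image and 7.8 in the second, so they moved 0.3 units further apart.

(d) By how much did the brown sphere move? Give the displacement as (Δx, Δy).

(-0.2, 0.5)

From the two frames, the brown sphere sits at roughly (2.2, 1.3) before and (2.0, 1.8) after.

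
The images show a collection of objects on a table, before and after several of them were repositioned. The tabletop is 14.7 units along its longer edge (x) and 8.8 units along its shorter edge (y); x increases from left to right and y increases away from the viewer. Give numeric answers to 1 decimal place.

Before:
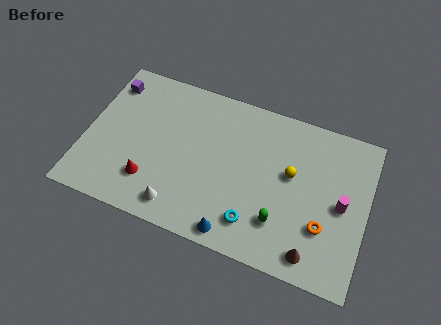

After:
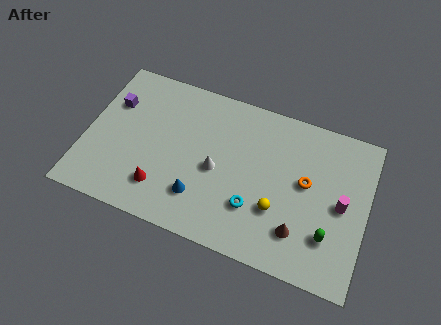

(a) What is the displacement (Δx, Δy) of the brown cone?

(-0.8, 0.9)

From the two frames, the brown cone sits at roughly (12.2, 1.2) before and (11.4, 2.1) after.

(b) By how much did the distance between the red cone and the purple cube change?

-0.6

The distance was about 5.6 in the first image and 5.0 in the second, so they moved 0.6 units closer together.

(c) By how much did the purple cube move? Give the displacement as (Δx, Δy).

(0.3, -1.1)

From the two frames, the purple cube sits at roughly (0.9, 7.1) before and (1.2, 6.0) after.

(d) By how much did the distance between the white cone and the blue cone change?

-1.1

The distance was about 3.0 in the first image and 1.9 in the second, so they moved 1.1 units closer together.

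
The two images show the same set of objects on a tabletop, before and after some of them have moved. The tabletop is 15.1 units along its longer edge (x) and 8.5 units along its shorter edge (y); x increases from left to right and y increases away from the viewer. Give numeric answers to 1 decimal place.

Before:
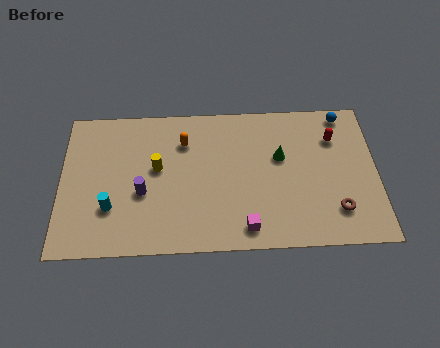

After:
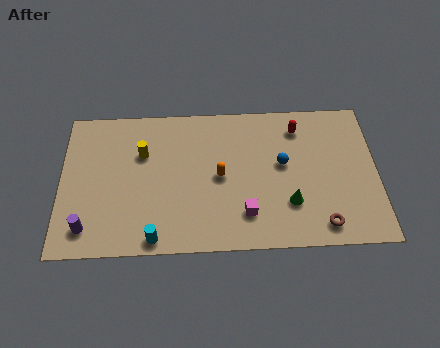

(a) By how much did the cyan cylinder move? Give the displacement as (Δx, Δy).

(2.1, -1.8)

The cyan cylinder started near (2.4, 2.6) and ended near (4.5, 0.8).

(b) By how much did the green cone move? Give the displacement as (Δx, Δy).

(0.4, -2.7)

The green cone was at about (10.5, 5.2) and moved to about (10.9, 2.5).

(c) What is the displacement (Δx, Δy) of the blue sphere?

(-3.0, -2.8)

The blue sphere started near (13.6, 7.6) and ended near (10.6, 4.8).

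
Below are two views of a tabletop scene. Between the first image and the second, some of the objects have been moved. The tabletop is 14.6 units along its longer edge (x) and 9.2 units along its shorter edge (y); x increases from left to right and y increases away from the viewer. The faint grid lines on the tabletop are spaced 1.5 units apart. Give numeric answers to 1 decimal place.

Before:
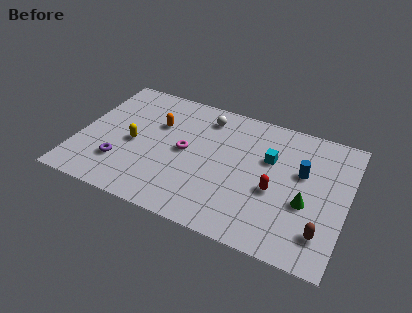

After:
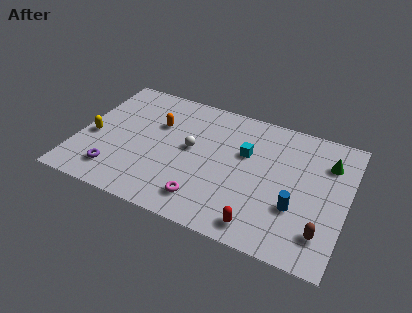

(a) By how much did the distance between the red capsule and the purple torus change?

-0.4

Before: roughly 8.4 units apart; after: 8.0. That's 0.4 units closer together.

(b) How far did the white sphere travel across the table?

2.6

The white sphere was near (6.6, 7.6) before and (6.1, 5.0) after, so it travelled √(0.5² + 2.6²) ≈ 2.6 units.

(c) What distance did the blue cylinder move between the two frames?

2.5

The blue cylinder was near (12.1, 5.6) before and (12.0, 3.1) after, so it travelled √(0.1² + 2.5²) ≈ 2.5 units.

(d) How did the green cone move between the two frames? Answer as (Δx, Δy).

(0.9, 3.2)

The green cone was at about (12.5, 3.6) and moved to about (13.4, 6.8).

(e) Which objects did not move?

the orange capsule and the brown capsule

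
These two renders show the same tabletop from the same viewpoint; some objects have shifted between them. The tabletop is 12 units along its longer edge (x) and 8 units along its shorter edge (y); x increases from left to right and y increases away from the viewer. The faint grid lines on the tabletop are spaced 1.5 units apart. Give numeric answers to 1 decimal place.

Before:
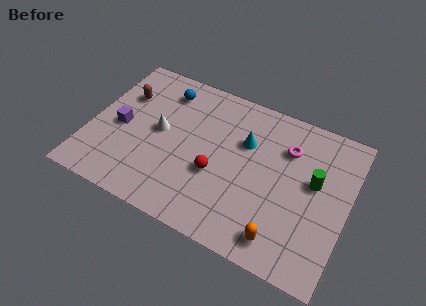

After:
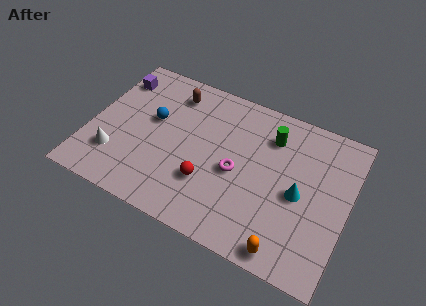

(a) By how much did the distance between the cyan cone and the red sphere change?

+1.8

Before: roughly 2.5 units apart; after: 4.3. That's 1.8 units further apart.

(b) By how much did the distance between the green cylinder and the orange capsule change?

+1.9

The distance was about 3.6 in the first image and 5.5 in the second, so they moved 1.9 units further apart.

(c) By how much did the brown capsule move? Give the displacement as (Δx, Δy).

(2.2, 1.0)

From the two frames, the brown capsule sits at roughly (1.3, 5.5) before and (3.5, 6.5) after.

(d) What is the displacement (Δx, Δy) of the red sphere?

(-0.3, -0.6)

The red sphere started near (6.0, 3.1) and ended near (5.7, 2.5).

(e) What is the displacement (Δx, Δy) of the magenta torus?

(-2.1, -2.2)

From the two frames, the magenta torus sits at roughly (9.0, 5.8) before and (6.9, 3.6) after.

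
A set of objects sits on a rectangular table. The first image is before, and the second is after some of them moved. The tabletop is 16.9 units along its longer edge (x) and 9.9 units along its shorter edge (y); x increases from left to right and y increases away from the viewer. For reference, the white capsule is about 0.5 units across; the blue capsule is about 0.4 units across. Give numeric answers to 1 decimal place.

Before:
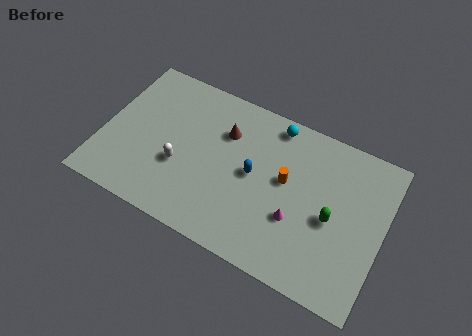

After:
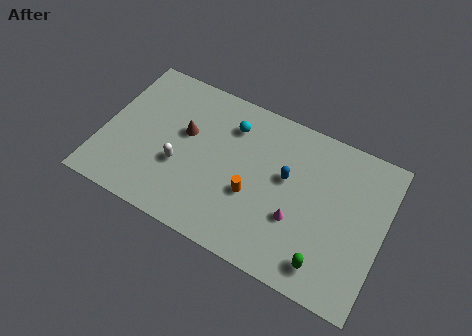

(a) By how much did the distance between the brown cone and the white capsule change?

-1.8

The distance was about 4.0 in the first image and 2.2 in the second, so they moved 1.8 units closer together.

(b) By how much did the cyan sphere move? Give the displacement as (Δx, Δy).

(-2.5, -1.2)

From the two frames, the cyan sphere sits at roughly (9.9, 8.8) before and (7.4, 7.6) after.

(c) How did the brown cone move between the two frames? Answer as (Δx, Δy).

(-2.3, -1.1)

From the two frames, the brown cone sits at roughly (7.1, 7.0) before and (4.8, 5.9) after.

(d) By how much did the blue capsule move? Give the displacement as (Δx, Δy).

(1.9, 0.7)

From the two frames, the blue capsule sits at roughly (9.1, 5.1) before and (11.0, 5.8) after.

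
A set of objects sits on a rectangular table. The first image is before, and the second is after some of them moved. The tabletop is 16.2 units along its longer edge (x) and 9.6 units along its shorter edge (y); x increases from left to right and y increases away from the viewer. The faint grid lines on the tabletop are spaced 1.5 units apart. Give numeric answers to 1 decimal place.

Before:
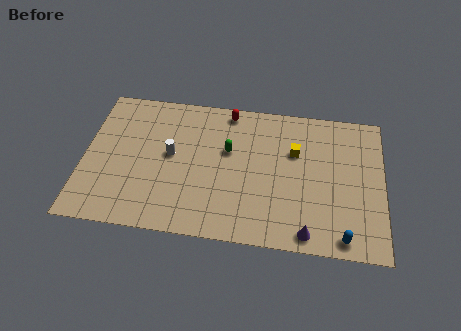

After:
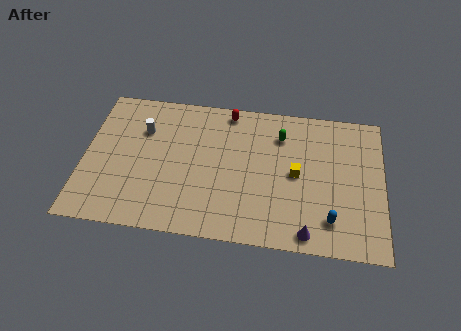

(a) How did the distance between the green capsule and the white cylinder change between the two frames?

+4.3

They were about 3.2 units apart before and 7.5 after — 4.3 units further apart.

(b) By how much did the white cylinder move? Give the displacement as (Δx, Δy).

(-1.6, 1.5)

The white cylinder was at about (4.7, 5.2) and moved to about (3.1, 6.7).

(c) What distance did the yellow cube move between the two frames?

1.5

The yellow cube was near (11.4, 6.3) before and (11.5, 4.8) after, so it travelled √(0.1² + 1.5²) ≈ 1.5 units.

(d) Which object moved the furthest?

the green capsule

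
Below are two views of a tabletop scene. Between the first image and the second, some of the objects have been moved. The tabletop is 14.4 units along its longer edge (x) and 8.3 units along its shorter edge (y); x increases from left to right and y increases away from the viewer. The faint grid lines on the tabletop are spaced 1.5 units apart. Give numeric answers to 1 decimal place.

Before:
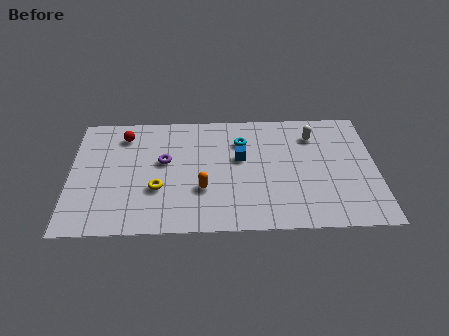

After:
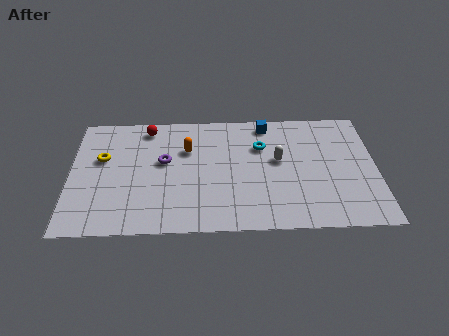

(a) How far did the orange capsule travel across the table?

2.9

The orange capsule was near (6.2, 2.8) before and (5.5, 5.6) after, so it travelled √(0.7² + 2.8²) ≈ 2.9 units.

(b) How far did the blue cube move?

2.7

The blue cube moved from about (8.0, 4.9) to (9.3, 7.3), a distance of √(1.3² + 2.4²) ≈ 2.7.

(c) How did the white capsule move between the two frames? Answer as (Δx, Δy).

(-1.7, -1.7)

The white capsule was at about (11.5, 6.4) and moved to about (9.8, 4.7).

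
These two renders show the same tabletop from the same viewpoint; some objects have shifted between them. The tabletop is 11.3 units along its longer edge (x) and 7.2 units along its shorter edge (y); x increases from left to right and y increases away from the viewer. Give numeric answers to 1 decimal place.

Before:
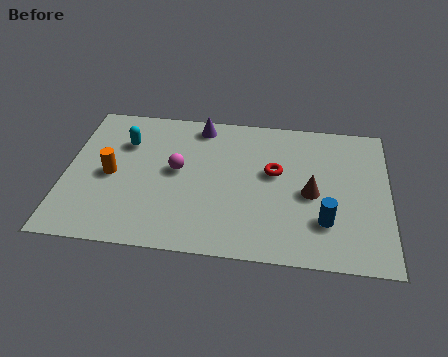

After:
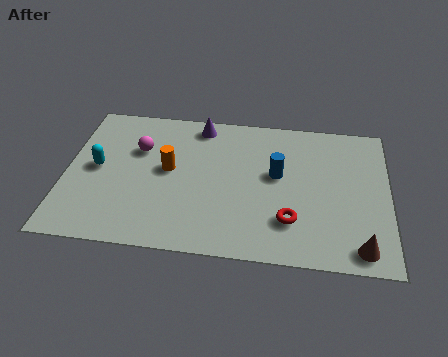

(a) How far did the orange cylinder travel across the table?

2.1

From (1.6, 3.4) to (3.6, 3.9), the orange cylinder covered √(2.0² + 0.5²) ≈ 2.1 units.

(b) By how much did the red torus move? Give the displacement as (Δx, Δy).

(0.6, -2.3)

From the two frames, the red torus sits at roughly (7.3, 4.2) before and (7.9, 1.9) after.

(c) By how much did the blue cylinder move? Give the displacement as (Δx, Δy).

(-1.7, 2.1)

From the two frames, the blue cylinder sits at roughly (9.1, 2.0) before and (7.4, 4.1) after.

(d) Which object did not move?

the purple cone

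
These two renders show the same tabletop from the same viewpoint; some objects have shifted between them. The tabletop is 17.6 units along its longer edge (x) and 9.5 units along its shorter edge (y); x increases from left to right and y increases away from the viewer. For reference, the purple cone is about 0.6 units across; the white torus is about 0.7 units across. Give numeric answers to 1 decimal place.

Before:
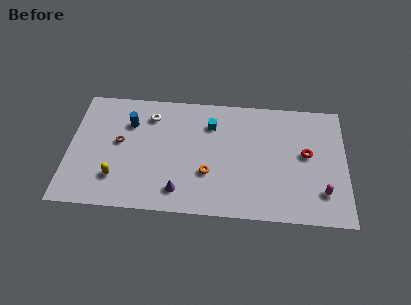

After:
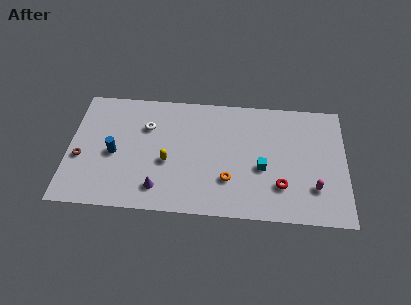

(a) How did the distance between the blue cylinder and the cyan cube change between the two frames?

+4.2

Before: roughly 5.2 units apart; after: 9.4. That's 4.2 units further apart.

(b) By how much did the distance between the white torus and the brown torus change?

+2.0

The distance was about 3.0 in the first image and 5.0 in the second, so they moved 2.0 units further apart.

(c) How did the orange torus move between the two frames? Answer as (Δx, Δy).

(1.3, -0.4)

From the two frames, the orange torus sits at roughly (8.9, 3.2) before and (10.2, 2.8) after.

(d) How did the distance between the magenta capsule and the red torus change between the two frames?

-1.0

The distance was about 3.1 in the first image and 2.1 in the second, so they moved 1.0 units closer together.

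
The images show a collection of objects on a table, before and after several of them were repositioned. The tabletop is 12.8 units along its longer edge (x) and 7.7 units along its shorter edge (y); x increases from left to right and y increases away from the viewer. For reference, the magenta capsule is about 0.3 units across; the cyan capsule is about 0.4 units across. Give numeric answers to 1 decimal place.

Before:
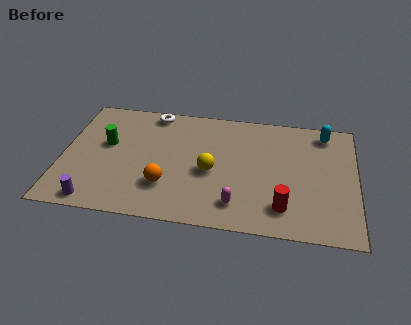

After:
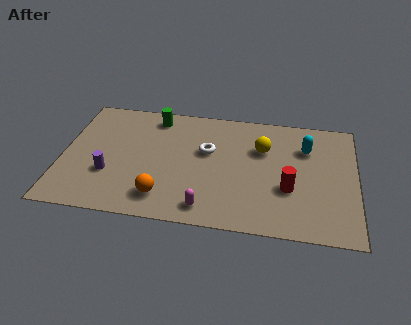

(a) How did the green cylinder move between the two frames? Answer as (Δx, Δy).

(2.0, 2.1)

From the two frames, the green cylinder sits at roughly (1.9, 4.5) before and (3.9, 6.6) after.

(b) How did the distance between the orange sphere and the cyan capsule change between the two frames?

-0.8

The distance was about 8.1 in the first image and 7.3 in the second, so they moved 0.8 units closer together.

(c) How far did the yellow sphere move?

2.8

From (6.5, 3.4) to (8.7, 5.2), the yellow sphere covered √(2.2² + 1.8²) ≈ 2.8 units.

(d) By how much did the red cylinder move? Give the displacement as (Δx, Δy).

(0.2, 1.2)

The red cylinder was at about (9.7, 1.6) and moved to about (9.9, 2.8).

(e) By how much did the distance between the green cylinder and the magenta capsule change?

-0.5

The distance was about 6.5 in the first image and 6.0 in the second, so they moved 0.5 units closer together.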